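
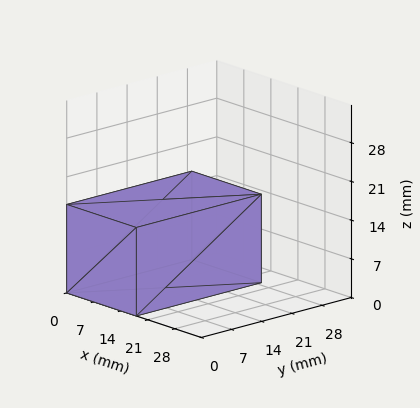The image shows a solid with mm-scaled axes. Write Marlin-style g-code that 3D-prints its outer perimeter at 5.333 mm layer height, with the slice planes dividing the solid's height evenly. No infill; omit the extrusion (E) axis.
Reading the render: the shape is a rectangular box, roughly 18 × 29 mm footprint and 16 mm tall (dimensions read to the nearest mm from the axis ticks). For the g-code, the solid's height is divided into equal slices at the stated Δz and each level perimeter traced with G1 moves after a G0 lift.

; perimeter-only toolpath
G21 ; units = mm
G90 ; absolute positioning
G28 ; home
; layer 1
G0 Z5.333
G0 X0.000 Y0.000
G1 X18.000 Y0.000
G1 X18.000 Y29.000
G1 X0.000 Y29.000
G1 X0.000 Y0.000
; layer 2
G0 Z10.667
G0 X0.000 Y0.000
G1 X18.000 Y0.000
G1 X18.000 Y29.000
G1 X0.000 Y29.000
G1 X0.000 Y0.000
; layer 3
G0 Z16.000
G0 X0.000 Y0.000
G1 X18.000 Y0.000
G1 X18.000 Y29.000
G1 X0.000 Y29.000
G1 X0.000 Y0.000
M2 ; end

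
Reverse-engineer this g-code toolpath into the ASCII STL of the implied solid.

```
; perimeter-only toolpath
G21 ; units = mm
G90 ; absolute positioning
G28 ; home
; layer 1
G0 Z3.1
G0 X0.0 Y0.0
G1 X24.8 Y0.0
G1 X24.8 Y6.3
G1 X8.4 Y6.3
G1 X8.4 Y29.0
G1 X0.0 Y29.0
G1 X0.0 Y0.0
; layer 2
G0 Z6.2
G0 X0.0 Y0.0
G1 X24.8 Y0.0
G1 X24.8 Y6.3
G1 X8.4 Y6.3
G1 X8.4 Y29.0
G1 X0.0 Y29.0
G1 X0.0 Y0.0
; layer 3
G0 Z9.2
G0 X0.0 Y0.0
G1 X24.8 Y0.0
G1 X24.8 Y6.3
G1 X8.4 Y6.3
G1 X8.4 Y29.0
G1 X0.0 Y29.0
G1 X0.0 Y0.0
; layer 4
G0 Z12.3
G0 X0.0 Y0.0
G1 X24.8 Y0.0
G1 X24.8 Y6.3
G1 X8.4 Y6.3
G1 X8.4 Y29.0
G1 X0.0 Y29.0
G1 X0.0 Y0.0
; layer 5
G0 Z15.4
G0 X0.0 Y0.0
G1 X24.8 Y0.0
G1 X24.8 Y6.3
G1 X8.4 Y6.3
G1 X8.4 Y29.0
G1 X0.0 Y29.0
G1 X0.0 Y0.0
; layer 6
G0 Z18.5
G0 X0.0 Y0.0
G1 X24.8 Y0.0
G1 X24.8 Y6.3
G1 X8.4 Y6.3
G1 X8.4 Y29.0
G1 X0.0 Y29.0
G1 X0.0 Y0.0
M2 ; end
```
solid part
  facet normal 0.0000 0.0000 -1.0000
    outer loop
      vertex 24.8 6.3 0.0
      vertex 24.8 0.0 0.0
      vertex 0.0 0.0 0.0
    endloop
  endfacet
  facet normal 0.0000 0.0000 -1.0000
    outer loop
      vertex 8.4 6.3 0.0
      vertex 24.8 6.3 0.0
      vertex 0.0 0.0 0.0
    endloop
  endfacet
  facet normal 0.0000 0.0000 -1.0000
    outer loop
      vertex 8.4 29.0 0.0
      vertex 8.4 6.3 0.0
      vertex 0.0 0.0 0.0
    endloop
  endfacet
  facet normal 0.0000 0.0000 -1.0000
    outer loop
      vertex 0.0 29.0 0.0
      vertex 8.4 29.0 0.0
      vertex 0.0 0.0 0.0
    endloop
  endfacet
  facet normal 0.0000 0.0000 1.0000
    outer loop
      vertex 0.0 0.0 18.5
      vertex 24.8 0.0 18.5
      vertex 24.8 6.3 18.5
    endloop
  endfacet
  facet normal 0.0000 0.0000 1.0000
    outer loop
      vertex 0.0 0.0 18.5
      vertex 24.8 6.3 18.5
      vertex 8.4 6.3 18.5
    endloop
  endfacet
  facet normal 0.0000 0.0000 1.0000
    outer loop
      vertex 0.0 0.0 18.5
      vertex 8.4 6.3 18.5
      vertex 8.4 29.0 18.5
    endloop
  endfacet
  facet normal 0.0000 0.0000 1.0000
    outer loop
      vertex 0.0 0.0 18.5
      vertex 8.4 29.0 18.5
      vertex 0.0 29.0 18.5
    endloop
  endfacet
  facet normal 0.0000 -1.0000 0.0000
    outer loop
      vertex 0.0 0.0 0.0
      vertex 24.8 0.0 0.0
      vertex 24.8 0.0 18.5
    endloop
  endfacet
  facet normal 0.0000 -1.0000 0.0000
    outer loop
      vertex 0.0 0.0 0.0
      vertex 24.8 0.0 18.5
      vertex 0.0 0.0 18.5
    endloop
  endfacet
  facet normal 1.0000 0.0000 0.0000
    outer loop
      vertex 24.8 0.0 0.0
      vertex 24.8 6.3 0.0
      vertex 24.8 6.3 18.5
    endloop
  endfacet
  facet normal 1.0000 0.0000 0.0000
    outer loop
      vertex 24.8 0.0 0.0
      vertex 24.8 6.3 18.5
      vertex 24.8 0.0 18.5
    endloop
  endfacet
  facet normal 0.0000 1.0000 0.0000
    outer loop
      vertex 24.8 6.3 0.0
      vertex 8.4 6.3 0.0
      vertex 8.4 6.3 18.5
    endloop
  endfacet
  facet normal 0.0000 1.0000 0.0000
    outer loop
      vertex 24.8 6.3 0.0
      vertex 8.4 6.3 18.5
      vertex 24.8 6.3 18.5
    endloop
  endfacet
  facet normal 1.0000 0.0000 0.0000
    outer loop
      vertex 8.4 6.3 0.0
      vertex 8.4 29.0 0.0
      vertex 8.4 29.0 18.5
    endloop
  endfacet
  facet normal 1.0000 0.0000 0.0000
    outer loop
      vertex 8.4 6.3 0.0
      vertex 8.4 29.0 18.5
      vertex 8.4 6.3 18.5
    endloop
  endfacet
  facet normal 0.0000 1.0000 0.0000
    outer loop
      vertex 8.4 29.0 0.0
      vertex 0.0 29.0 0.0
      vertex 0.0 29.0 18.5
    endloop
  endfacet
  facet normal 0.0000 1.0000 0.0000
    outer loop
      vertex 8.4 29.0 0.0
      vertex 0.0 29.0 18.5
      vertex 8.4 29.0 18.5
    endloop
  endfacet
  facet normal -1.0000 0.0000 0.0000
    outer loop
      vertex 0.0 29.0 0.0
      vertex 0.0 0.0 0.0
      vertex 0.0 0.0 18.5
    endloop
  endfacet
  facet normal -1.0000 0.0000 0.0000
    outer loop
      vertex 0.0 29.0 0.0
      vertex 0.0 0.0 18.5
      vertex 0.0 29.0 18.5
    endloop
  endfacet
endsolid part

The G0 Z moves step by Δz≈3.1 mm. Every layer's G1 loop is the same polygon, so the solid is a straight extrusion of it from z=0 to z≈18.5. Closing with flat bottom and top caps and triangulating gives 20 facets — an L-shaped prism: outer 24.8 × 29 mm, arm thicknesses ≈ 6.3 mm (horizontal) and 8.4 mm (vertical), extruded 18.5 mm in z.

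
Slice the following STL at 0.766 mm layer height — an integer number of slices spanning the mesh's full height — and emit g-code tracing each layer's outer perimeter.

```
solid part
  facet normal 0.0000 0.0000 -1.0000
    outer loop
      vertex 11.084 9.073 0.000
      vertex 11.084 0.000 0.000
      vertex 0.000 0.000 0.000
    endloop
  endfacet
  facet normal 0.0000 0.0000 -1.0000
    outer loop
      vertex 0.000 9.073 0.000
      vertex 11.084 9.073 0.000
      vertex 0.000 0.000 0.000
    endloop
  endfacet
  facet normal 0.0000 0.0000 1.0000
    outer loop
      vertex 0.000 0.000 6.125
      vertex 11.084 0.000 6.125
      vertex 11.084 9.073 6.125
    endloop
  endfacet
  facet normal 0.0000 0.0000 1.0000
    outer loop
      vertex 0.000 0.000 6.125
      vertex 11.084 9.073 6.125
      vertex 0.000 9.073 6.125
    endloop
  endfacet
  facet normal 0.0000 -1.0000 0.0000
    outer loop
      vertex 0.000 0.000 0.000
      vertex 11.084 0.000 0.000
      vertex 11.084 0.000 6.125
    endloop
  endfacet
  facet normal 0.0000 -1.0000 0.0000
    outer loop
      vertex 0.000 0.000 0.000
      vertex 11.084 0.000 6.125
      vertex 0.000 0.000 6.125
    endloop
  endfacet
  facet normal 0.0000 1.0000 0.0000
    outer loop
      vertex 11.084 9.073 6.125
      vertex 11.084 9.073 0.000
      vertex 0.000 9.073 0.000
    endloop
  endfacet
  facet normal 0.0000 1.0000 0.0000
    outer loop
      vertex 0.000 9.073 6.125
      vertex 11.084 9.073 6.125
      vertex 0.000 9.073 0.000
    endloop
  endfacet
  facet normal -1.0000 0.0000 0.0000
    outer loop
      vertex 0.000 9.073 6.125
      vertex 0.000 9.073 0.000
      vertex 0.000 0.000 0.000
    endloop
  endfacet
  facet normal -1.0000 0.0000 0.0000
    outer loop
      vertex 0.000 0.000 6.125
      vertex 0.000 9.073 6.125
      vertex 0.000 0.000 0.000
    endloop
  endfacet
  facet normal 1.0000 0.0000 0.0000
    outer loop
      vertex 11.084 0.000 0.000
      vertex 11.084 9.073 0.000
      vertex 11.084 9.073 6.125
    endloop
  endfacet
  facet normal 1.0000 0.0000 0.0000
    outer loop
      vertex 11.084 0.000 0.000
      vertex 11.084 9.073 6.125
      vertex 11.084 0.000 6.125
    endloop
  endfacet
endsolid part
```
; perimeter-only toolpath
G21 ; units = mm
G90 ; absolute positioning
G28 ; home
; layer 1
G0 Z0.766
G0 X0.000 Y0.000
G1 X11.084 Y0.000
G1 X11.084 Y9.073
G1 X0.000 Y9.073
G1 X0.000 Y0.000
; layer 2
G0 Z1.531
G0 X0.000 Y0.000
G1 X11.084 Y0.000
G1 X11.084 Y9.073
G1 X0.000 Y9.073
G1 X0.000 Y0.000
; layer 3
G0 Z2.297
G0 X0.000 Y0.000
G1 X11.084 Y0.000
G1 X11.084 Y9.073
G1 X0.000 Y9.073
G1 X0.000 Y0.000
; layer 4
G0 Z3.062
G0 X0.000 Y0.000
G1 X11.084 Y0.000
G1 X11.084 Y9.073
G1 X0.000 Y9.073
G1 X0.000 Y0.000
; layer 5
G0 Z3.828
G0 X0.000 Y0.000
G1 X11.084 Y0.000
G1 X11.084 Y9.073
G1 X0.000 Y9.073
G1 X0.000 Y0.000
; layer 6
G0 Z4.594
G0 X0.000 Y0.000
G1 X11.084 Y0.000
G1 X11.084 Y9.073
G1 X0.000 Y9.073
G1 X0.000 Y0.000
; layer 7
G0 Z5.359
G0 X0.000 Y0.000
G1 X11.084 Y0.000
G1 X11.084 Y9.073
G1 X0.000 Y9.073
G1 X0.000 Y0.000
; layer 8
G0 Z6.125
G0 X0.000 Y0.000
G1 X11.084 Y0.000
G1 X11.084 Y9.073
G1 X0.000 Y9.073
G1 X0.000 Y0.000
M2 ; end

The solid is a rectangular box, roughly 11.1 × 9.07 mm footprint and 6.12 mm tall. Slicing at Δz = 0.766 mm — 8 equal slices spanning the solid's height, so layer i sits at z = i·h/8 — gives 8 non-empty perimeters. Each is a 4-segment closed polygon; G0 lifts to the layer z and rapids to the start vertex, then G1 traces the edges.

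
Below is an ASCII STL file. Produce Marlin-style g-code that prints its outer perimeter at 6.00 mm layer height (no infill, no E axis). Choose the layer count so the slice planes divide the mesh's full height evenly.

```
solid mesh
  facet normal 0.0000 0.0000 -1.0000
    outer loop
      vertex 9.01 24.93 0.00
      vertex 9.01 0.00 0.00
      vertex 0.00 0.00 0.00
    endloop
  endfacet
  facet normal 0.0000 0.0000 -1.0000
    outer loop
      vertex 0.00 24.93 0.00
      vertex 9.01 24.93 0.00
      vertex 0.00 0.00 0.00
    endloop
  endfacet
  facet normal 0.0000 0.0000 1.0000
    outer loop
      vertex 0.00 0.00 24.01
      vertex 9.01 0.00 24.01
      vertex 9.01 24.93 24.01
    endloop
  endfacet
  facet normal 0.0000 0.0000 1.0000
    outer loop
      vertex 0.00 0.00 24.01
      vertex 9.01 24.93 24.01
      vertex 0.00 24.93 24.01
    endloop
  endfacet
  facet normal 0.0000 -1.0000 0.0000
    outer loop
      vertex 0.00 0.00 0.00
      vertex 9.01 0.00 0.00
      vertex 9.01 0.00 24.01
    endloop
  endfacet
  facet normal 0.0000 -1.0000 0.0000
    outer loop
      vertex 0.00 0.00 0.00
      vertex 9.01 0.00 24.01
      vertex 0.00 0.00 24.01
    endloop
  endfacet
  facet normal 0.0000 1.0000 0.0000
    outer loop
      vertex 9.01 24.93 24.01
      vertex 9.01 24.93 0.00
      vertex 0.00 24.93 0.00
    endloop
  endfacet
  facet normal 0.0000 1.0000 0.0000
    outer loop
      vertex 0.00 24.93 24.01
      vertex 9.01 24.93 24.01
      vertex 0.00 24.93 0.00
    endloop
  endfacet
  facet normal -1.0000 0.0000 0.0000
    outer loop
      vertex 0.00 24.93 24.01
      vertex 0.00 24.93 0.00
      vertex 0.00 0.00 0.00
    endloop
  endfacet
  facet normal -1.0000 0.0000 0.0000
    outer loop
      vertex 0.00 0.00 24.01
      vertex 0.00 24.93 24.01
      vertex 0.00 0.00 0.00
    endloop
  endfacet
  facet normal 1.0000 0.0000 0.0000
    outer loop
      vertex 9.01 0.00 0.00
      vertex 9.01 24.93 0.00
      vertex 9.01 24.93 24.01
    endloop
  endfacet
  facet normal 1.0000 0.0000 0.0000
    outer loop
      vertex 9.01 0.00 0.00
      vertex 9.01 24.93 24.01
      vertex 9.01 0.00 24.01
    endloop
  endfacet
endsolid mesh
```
; perimeter-only toolpath
G21 ; units = mm
G90 ; absolute positioning
G28 ; home
; layer 1
G0 Z6.00
G0 X0.00 Y0.00
G1 X9.01 Y0.00
G1 X9.01 Y24.93
G1 X0.00 Y24.93
G1 X0.00 Y0.00
; layer 2
G0 Z12.01
G0 X0.00 Y0.00
G1 X9.01 Y0.00
G1 X9.01 Y24.93
G1 X0.00 Y24.93
G1 X0.00 Y0.00
; layer 3
G0 Z18.01
G0 X0.00 Y0.00
G1 X9.01 Y0.00
G1 X9.01 Y24.93
G1 X0.00 Y24.93
G1 X0.00 Y0.00
; layer 4
G0 Z24.01
G0 X0.00 Y0.00
G1 X9.01 Y0.00
G1 X9.01 Y24.93
G1 X0.00 Y24.93
G1 X0.00 Y0.00
M2 ; end

The solid is a rectangular box, roughly 9.01 × 24.9 mm footprint and 24 mm tall. Slicing at Δz = 6.00 mm — 4 equal slices spanning the solid's height, so layer i sits at z = i·h/4 — gives 4 non-empty perimeters. Each is a 4-segment closed polygon; G0 lifts to the layer z and rapids to the start vertex, then G1 traces the edges.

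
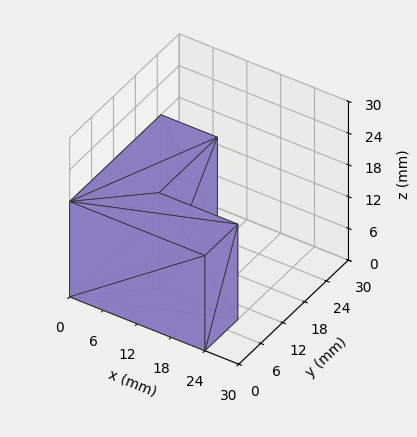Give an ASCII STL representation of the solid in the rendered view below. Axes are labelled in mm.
Reading the render: the shape is an L-shaped prism: outer 24 × 25 mm, arm thicknesses ≈ 9 mm (horizontal) and 10 mm (vertical), extruded 18 mm in z (dimensions read to the nearest mm from the axis ticks). For the STL, each face is triangulated and given an outward normal.

solid part
  facet normal 0.0000 0.0000 -1.0000
    outer loop
      vertex 24.0 9.0 0.0
      vertex 24.0 0.0 0.0
      vertex 0.0 0.0 0.0
    endloop
  endfacet
  facet normal 0.0000 0.0000 -1.0000
    outer loop
      vertex 10.0 9.0 0.0
      vertex 24.0 9.0 0.0
      vertex 0.0 0.0 0.0
    endloop
  endfacet
  facet normal 0.0000 0.0000 -1.0000
    outer loop
      vertex 10.0 25.0 0.0
      vertex 10.0 9.0 0.0
      vertex 0.0 0.0 0.0
    endloop
  endfacet
  facet normal 0.0000 0.0000 -1.0000
    outer loop
      vertex 0.0 25.0 0.0
      vertex 10.0 25.0 0.0
      vertex 0.0 0.0 0.0
    endloop
  endfacet
  facet normal 0.0000 0.0000 1.0000
    outer loop
      vertex 0.0 0.0 18.0
      vertex 24.0 0.0 18.0
      vertex 24.0 9.0 18.0
    endloop
  endfacet
  facet normal 0.0000 0.0000 1.0000
    outer loop
      vertex 0.0 0.0 18.0
      vertex 24.0 9.0 18.0
      vertex 10.0 9.0 18.0
    endloop
  endfacet
  facet normal 0.0000 0.0000 1.0000
    outer loop
      vertex 0.0 0.0 18.0
      vertex 10.0 9.0 18.0
      vertex 10.0 25.0 18.0
    endloop
  endfacet
  facet normal 0.0000 0.0000 1.0000
    outer loop
      vertex 0.0 0.0 18.0
      vertex 10.0 25.0 18.0
      vertex 0.0 25.0 18.0
    endloop
  endfacet
  facet normal 0.0000 -1.0000 0.0000
    outer loop
      vertex 0.0 0.0 0.0
      vertex 24.0 0.0 0.0
      vertex 24.0 0.0 18.0
    endloop
  endfacet
  facet normal 0.0000 -1.0000 0.0000
    outer loop
      vertex 0.0 0.0 0.0
      vertex 24.0 0.0 18.0
      vertex 0.0 0.0 18.0
    endloop
  endfacet
  facet normal 1.0000 0.0000 0.0000
    outer loop
      vertex 24.0 0.0 0.0
      vertex 24.0 9.0 0.0
      vertex 24.0 9.0 18.0
    endloop
  endfacet
  facet normal 1.0000 0.0000 0.0000
    outer loop
      vertex 24.0 0.0 0.0
      vertex 24.0 9.0 18.0
      vertex 24.0 0.0 18.0
    endloop
  endfacet
  facet normal 0.0000 1.0000 0.0000
    outer loop
      vertex 24.0 9.0 0.0
      vertex 10.0 9.0 0.0
      vertex 10.0 9.0 18.0
    endloop
  endfacet
  facet normal 0.0000 1.0000 0.0000
    outer loop
      vertex 24.0 9.0 0.0
      vertex 10.0 9.0 18.0
      vertex 24.0 9.0 18.0
    endloop
  endfacet
  facet normal 1.0000 0.0000 0.0000
    outer loop
      vertex 10.0 9.0 0.0
      vertex 10.0 25.0 0.0
      vertex 10.0 25.0 18.0
    endloop
  endfacet
  facet normal 1.0000 0.0000 0.0000
    outer loop
      vertex 10.0 9.0 0.0
      vertex 10.0 25.0 18.0
      vertex 10.0 9.0 18.0
    endloop
  endfacet
  facet normal 0.0000 1.0000 0.0000
    outer loop
      vertex 10.0 25.0 0.0
      vertex 0.0 25.0 0.0
      vertex 0.0 25.0 18.0
    endloop
  endfacet
  facet normal 0.0000 1.0000 0.0000
    outer loop
      vertex 10.0 25.0 0.0
      vertex 0.0 25.0 18.0
      vertex 10.0 25.0 18.0
    endloop
  endfacet
  facet normal -1.0000 0.0000 0.0000
    outer loop
      vertex 0.0 25.0 0.0
      vertex 0.0 0.0 0.0
      vertex 0.0 0.0 18.0
    endloop
  endfacet
  facet normal -1.0000 0.0000 0.0000
    outer loop
      vertex 0.0 25.0 0.0
      vertex 0.0 0.0 18.0
      vertex 0.0 25.0 18.0
    endloop
  endfacet
endsolid part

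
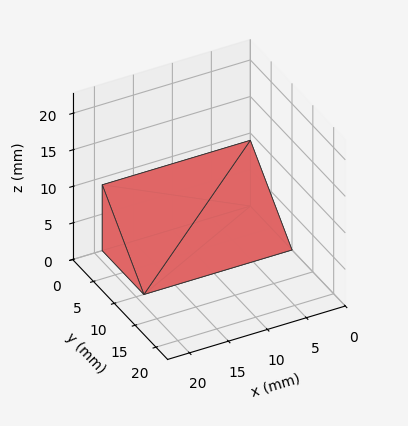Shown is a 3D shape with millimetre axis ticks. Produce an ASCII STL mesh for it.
Reading the render: the shape is a wedge (ramp): 19 × 10 mm base, rising to 9 mm along the y=0 edge and sloping linearly to z=0 at y=10 (dimensions read to the nearest mm from the axis ticks). For the STL, each face is triangulated and given an outward normal.

solid part
  facet normal 0.0000 0.0000 -1.0000
    outer loop
      vertex 19.0 10.0 0.0
      vertex 19.0 0.0 0.0
      vertex 0.0 0.0 0.0
    endloop
  endfacet
  facet normal 0.0000 0.0000 -1.0000
    outer loop
      vertex 0.0 10.0 0.0
      vertex 19.0 10.0 0.0
      vertex 0.0 0.0 0.0
    endloop
  endfacet
  facet normal 0.0000 -1.0000 0.0000
    outer loop
      vertex 0.0 0.0 0.0
      vertex 19.0 0.0 0.0
      vertex 19.0 0.0 9.0
    endloop
  endfacet
  facet normal 0.0000 -1.0000 0.0000
    outer loop
      vertex 0.0 0.0 0.0
      vertex 19.0 0.0 9.0
      vertex 0.0 0.0 9.0
    endloop
  endfacet
  facet normal 0.0000 0.6690 0.7433
    outer loop
      vertex 0.0 0.0 9.0
      vertex 19.0 0.0 9.0
      vertex 19.0 10.0 0.0
    endloop
  endfacet
  facet normal 0.0000 0.6690 0.7433
    outer loop
      vertex 0.0 0.0 9.0
      vertex 19.0 10.0 0.0
      vertex 0.0 10.0 0.0
    endloop
  endfacet
  facet normal -1.0000 0.0000 0.0000
    outer loop
      vertex 0.0 0.0 9.0
      vertex 0.0 10.0 0.0
      vertex 0.0 0.0 0.0
    endloop
  endfacet
  facet normal 1.0000 0.0000 0.0000
    outer loop
      vertex 19.0 0.0 0.0
      vertex 19.0 10.0 0.0
      vertex 19.0 0.0 9.0
    endloop
  endfacet
endsolid part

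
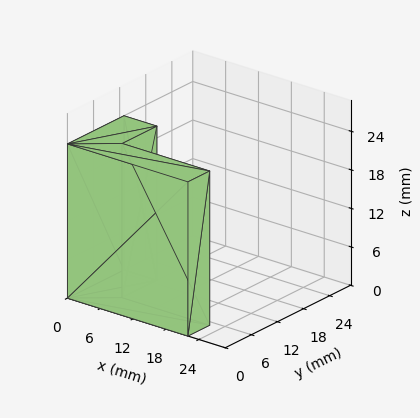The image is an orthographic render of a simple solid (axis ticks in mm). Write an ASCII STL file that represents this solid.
Reading the render: the shape is an L-shaped prism: outer 22 × 13 mm, arm thicknesses ≈ 5 mm (horizontal) and 6 mm (vertical), extruded 24 mm in z (dimensions read to the nearest mm from the axis ticks). For the STL, each face is triangulated and given an outward normal.

solid part
  facet normal 0.0000 0.0000 -1.0000
    outer loop
      vertex 22.00 5.00 0.00
      vertex 22.00 0.00 0.00
      vertex 0.00 0.00 0.00
    endloop
  endfacet
  facet normal 0.0000 0.0000 -1.0000
    outer loop
      vertex 6.00 5.00 0.00
      vertex 22.00 5.00 0.00
      vertex 0.00 0.00 0.00
    endloop
  endfacet
  facet normal 0.0000 0.0000 -1.0000
    outer loop
      vertex 6.00 13.00 0.00
      vertex 6.00 5.00 0.00
      vertex 0.00 0.00 0.00
    endloop
  endfacet
  facet normal 0.0000 0.0000 -1.0000
    outer loop
      vertex 0.00 13.00 0.00
      vertex 6.00 13.00 0.00
      vertex 0.00 0.00 0.00
    endloop
  endfacet
  facet normal 0.0000 0.0000 1.0000
    outer loop
      vertex 0.00 0.00 24.00
      vertex 22.00 0.00 24.00
      vertex 22.00 5.00 24.00
    endloop
  endfacet
  facet normal 0.0000 0.0000 1.0000
    outer loop
      vertex 0.00 0.00 24.00
      vertex 22.00 5.00 24.00
      vertex 6.00 5.00 24.00
    endloop
  endfacet
  facet normal 0.0000 0.0000 1.0000
    outer loop
      vertex 0.00 0.00 24.00
      vertex 6.00 5.00 24.00
      vertex 6.00 13.00 24.00
    endloop
  endfacet
  facet normal 0.0000 0.0000 1.0000
    outer loop
      vertex 0.00 0.00 24.00
      vertex 6.00 13.00 24.00
      vertex 0.00 13.00 24.00
    endloop
  endfacet
  facet normal 0.0000 -1.0000 0.0000
    outer loop
      vertex 0.00 0.00 0.00
      vertex 22.00 0.00 0.00
      vertex 22.00 0.00 24.00
    endloop
  endfacet
  facet normal 0.0000 -1.0000 0.0000
    outer loop
      vertex 0.00 0.00 0.00
      vertex 22.00 0.00 24.00
      vertex 0.00 0.00 24.00
    endloop
  endfacet
  facet normal 1.0000 0.0000 0.0000
    outer loop
      vertex 22.00 0.00 0.00
      vertex 22.00 5.00 0.00
      vertex 22.00 5.00 24.00
    endloop
  endfacet
  facet normal 1.0000 0.0000 0.0000
    outer loop
      vertex 22.00 0.00 0.00
      vertex 22.00 5.00 24.00
      vertex 22.00 0.00 24.00
    endloop
  endfacet
  facet normal 0.0000 1.0000 0.0000
    outer loop
      vertex 22.00 5.00 0.00
      vertex 6.00 5.00 0.00
      vertex 6.00 5.00 24.00
    endloop
  endfacet
  facet normal 0.0000 1.0000 0.0000
    outer loop
      vertex 22.00 5.00 0.00
      vertex 6.00 5.00 24.00
      vertex 22.00 5.00 24.00
    endloop
  endfacet
  facet normal 1.0000 0.0000 0.0000
    outer loop
      vertex 6.00 5.00 0.00
      vertex 6.00 13.00 0.00
      vertex 6.00 13.00 24.00
    endloop
  endfacet
  facet normal 1.0000 0.0000 0.0000
    outer loop
      vertex 6.00 5.00 0.00
      vertex 6.00 13.00 24.00
      vertex 6.00 5.00 24.00
    endloop
  endfacet
  facet normal 0.0000 1.0000 0.0000
    outer loop
      vertex 6.00 13.00 0.00
      vertex 0.00 13.00 0.00
      vertex 0.00 13.00 24.00
    endloop
  endfacet
  facet normal 0.0000 1.0000 0.0000
    outer loop
      vertex 6.00 13.00 0.00
      vertex 0.00 13.00 24.00
      vertex 6.00 13.00 24.00
    endloop
  endfacet
  facet normal -1.0000 0.0000 0.0000
    outer loop
      vertex 0.00 13.00 0.00
      vertex 0.00 0.00 0.00
      vertex 0.00 0.00 24.00
    endloop
  endfacet
  facet normal -1.0000 0.0000 0.0000
    outer loop
      vertex 0.00 13.00 0.00
      vertex 0.00 0.00 24.00
      vertex 0.00 13.00 24.00
    endloop
  endfacet
endsolid part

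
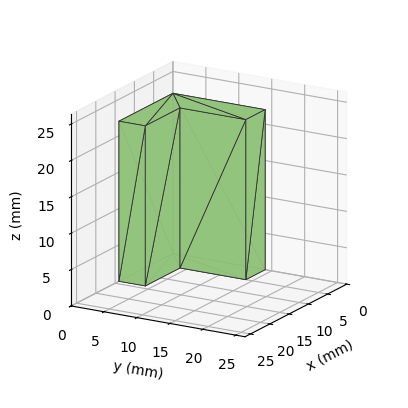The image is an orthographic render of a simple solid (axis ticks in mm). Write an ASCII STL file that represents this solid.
Reading the render: the shape is an L-shaped prism: outer 14 × 14 mm, arm thicknesses ≈ 4 mm (horizontal) and 5 mm (vertical), extruded 22 mm in z (dimensions read to the nearest mm from the axis ticks). For the STL, each face is triangulated and given an outward normal.

solid part
  facet normal 0.0000 0.0000 -1.0000
    outer loop
      vertex 14.00 4.00 0.00
      vertex 14.00 0.00 0.00
      vertex 0.00 0.00 0.00
    endloop
  endfacet
  facet normal 0.0000 0.0000 -1.0000
    outer loop
      vertex 5.00 4.00 0.00
      vertex 14.00 4.00 0.00
      vertex 0.00 0.00 0.00
    endloop
  endfacet
  facet normal 0.0000 0.0000 -1.0000
    outer loop
      vertex 5.00 14.00 0.00
      vertex 5.00 4.00 0.00
      vertex 0.00 0.00 0.00
    endloop
  endfacet
  facet normal 0.0000 0.0000 -1.0000
    outer loop
      vertex 0.00 14.00 0.00
      vertex 5.00 14.00 0.00
      vertex 0.00 0.00 0.00
    endloop
  endfacet
  facet normal 0.0000 0.0000 1.0000
    outer loop
      vertex 0.00 0.00 22.00
      vertex 14.00 0.00 22.00
      vertex 14.00 4.00 22.00
    endloop
  endfacet
  facet normal 0.0000 0.0000 1.0000
    outer loop
      vertex 0.00 0.00 22.00
      vertex 14.00 4.00 22.00
      vertex 5.00 4.00 22.00
    endloop
  endfacet
  facet normal 0.0000 0.0000 1.0000
    outer loop
      vertex 0.00 0.00 22.00
      vertex 5.00 4.00 22.00
      vertex 5.00 14.00 22.00
    endloop
  endfacet
  facet normal 0.0000 0.0000 1.0000
    outer loop
      vertex 0.00 0.00 22.00
      vertex 5.00 14.00 22.00
      vertex 0.00 14.00 22.00
    endloop
  endfacet
  facet normal 0.0000 -1.0000 0.0000
    outer loop
      vertex 0.00 0.00 0.00
      vertex 14.00 0.00 0.00
      vertex 14.00 0.00 22.00
    endloop
  endfacet
  facet normal 0.0000 -1.0000 0.0000
    outer loop
      vertex 0.00 0.00 0.00
      vertex 14.00 0.00 22.00
      vertex 0.00 0.00 22.00
    endloop
  endfacet
  facet normal 1.0000 0.0000 0.0000
    outer loop
      vertex 14.00 0.00 0.00
      vertex 14.00 4.00 0.00
      vertex 14.00 4.00 22.00
    endloop
  endfacet
  facet normal 1.0000 0.0000 0.0000
    outer loop
      vertex 14.00 0.00 0.00
      vertex 14.00 4.00 22.00
      vertex 14.00 0.00 22.00
    endloop
  endfacet
  facet normal 0.0000 1.0000 0.0000
    outer loop
      vertex 14.00 4.00 0.00
      vertex 5.00 4.00 0.00
      vertex 5.00 4.00 22.00
    endloop
  endfacet
  facet normal 0.0000 1.0000 0.0000
    outer loop
      vertex 14.00 4.00 0.00
      vertex 5.00 4.00 22.00
      vertex 14.00 4.00 22.00
    endloop
  endfacet
  facet normal 1.0000 0.0000 0.0000
    outer loop
      vertex 5.00 4.00 0.00
      vertex 5.00 14.00 0.00
      vertex 5.00 14.00 22.00
    endloop
  endfacet
  facet normal 1.0000 0.0000 0.0000
    outer loop
      vertex 5.00 4.00 0.00
      vertex 5.00 14.00 22.00
      vertex 5.00 4.00 22.00
    endloop
  endfacet
  facet normal 0.0000 1.0000 0.0000
    outer loop
      vertex 5.00 14.00 0.00
      vertex 0.00 14.00 0.00
      vertex 0.00 14.00 22.00
    endloop
  endfacet
  facet normal 0.0000 1.0000 0.0000
    outer loop
      vertex 5.00 14.00 0.00
      vertex 0.00 14.00 22.00
      vertex 5.00 14.00 22.00
    endloop
  endfacet
  facet normal -1.0000 0.0000 0.0000
    outer loop
      vertex 0.00 14.00 0.00
      vertex 0.00 0.00 0.00
      vertex 0.00 0.00 22.00
    endloop
  endfacet
  facet normal -1.0000 0.0000 0.0000
    outer loop
      vertex 0.00 14.00 0.00
      vertex 0.00 0.00 22.00
      vertex 0.00 14.00 22.00
    endloop
  endfacet
endsolid part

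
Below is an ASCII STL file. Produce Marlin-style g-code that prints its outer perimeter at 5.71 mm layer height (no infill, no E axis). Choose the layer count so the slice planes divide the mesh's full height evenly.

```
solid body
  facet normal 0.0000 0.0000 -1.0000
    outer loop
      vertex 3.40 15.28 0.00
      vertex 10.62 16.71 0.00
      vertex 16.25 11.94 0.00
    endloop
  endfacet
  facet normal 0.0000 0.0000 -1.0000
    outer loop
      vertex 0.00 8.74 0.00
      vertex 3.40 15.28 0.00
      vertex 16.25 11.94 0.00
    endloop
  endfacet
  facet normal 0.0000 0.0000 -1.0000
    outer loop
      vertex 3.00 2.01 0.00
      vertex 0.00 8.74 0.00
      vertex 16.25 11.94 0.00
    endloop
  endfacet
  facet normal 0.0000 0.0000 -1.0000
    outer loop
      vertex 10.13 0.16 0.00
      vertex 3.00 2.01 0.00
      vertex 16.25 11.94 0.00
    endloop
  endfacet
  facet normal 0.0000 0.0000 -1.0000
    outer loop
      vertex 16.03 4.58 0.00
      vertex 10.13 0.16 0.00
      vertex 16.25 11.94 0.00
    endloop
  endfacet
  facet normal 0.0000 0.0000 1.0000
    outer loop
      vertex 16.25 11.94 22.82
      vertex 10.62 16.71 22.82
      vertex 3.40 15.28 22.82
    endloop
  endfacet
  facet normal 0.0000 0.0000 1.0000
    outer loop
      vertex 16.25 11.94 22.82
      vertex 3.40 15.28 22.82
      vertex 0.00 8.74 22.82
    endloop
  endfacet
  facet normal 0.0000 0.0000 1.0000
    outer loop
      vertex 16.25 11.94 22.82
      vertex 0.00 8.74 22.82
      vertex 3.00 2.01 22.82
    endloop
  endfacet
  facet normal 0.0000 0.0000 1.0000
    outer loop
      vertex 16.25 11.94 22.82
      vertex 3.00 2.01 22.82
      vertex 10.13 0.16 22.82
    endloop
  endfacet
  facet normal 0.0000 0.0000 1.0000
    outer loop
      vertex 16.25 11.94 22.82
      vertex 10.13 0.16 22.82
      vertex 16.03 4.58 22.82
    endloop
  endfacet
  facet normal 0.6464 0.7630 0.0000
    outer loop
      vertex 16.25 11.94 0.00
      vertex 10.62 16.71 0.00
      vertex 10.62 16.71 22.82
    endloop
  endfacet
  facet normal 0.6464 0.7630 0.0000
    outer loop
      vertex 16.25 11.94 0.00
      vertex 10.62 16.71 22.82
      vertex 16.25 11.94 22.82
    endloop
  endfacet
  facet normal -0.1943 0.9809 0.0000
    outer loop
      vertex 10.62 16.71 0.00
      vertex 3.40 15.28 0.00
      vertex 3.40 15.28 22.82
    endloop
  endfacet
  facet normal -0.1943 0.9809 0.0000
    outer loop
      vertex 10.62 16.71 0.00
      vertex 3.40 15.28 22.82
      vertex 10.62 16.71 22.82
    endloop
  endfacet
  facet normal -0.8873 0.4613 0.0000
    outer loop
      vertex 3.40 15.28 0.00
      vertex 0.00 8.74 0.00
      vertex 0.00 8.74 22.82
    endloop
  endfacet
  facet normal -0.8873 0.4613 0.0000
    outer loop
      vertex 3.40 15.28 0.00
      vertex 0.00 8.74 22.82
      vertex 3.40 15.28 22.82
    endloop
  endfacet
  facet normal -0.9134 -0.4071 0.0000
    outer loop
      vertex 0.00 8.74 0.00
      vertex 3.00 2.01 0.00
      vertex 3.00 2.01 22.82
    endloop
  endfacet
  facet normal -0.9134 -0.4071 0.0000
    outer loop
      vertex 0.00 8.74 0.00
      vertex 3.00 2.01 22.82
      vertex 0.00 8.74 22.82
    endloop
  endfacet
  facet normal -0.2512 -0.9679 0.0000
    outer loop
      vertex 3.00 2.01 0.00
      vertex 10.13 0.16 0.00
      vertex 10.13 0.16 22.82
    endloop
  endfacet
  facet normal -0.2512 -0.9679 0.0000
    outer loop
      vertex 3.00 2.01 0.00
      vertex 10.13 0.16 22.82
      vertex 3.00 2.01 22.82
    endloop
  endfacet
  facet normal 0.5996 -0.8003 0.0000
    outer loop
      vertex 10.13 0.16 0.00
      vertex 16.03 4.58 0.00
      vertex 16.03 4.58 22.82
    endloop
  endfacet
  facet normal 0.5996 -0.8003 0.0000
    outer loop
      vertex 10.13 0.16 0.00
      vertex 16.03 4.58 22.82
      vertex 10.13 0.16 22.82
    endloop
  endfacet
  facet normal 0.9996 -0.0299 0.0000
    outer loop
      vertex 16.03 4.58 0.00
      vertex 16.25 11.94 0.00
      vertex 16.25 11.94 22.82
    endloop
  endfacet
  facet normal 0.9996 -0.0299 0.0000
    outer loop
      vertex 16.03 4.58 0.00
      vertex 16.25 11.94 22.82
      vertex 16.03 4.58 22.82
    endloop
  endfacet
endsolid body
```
; perimeter-only toolpath
G21 ; units = mm
G90 ; absolute positioning
G28 ; home
; layer 1
G0 Z5.71
G0 X16.25 Y11.94
G1 X10.62 Y16.71
G1 X3.40 Y15.28
G1 X0.00 Y8.74
G1 X3.00 Y2.01
G1 X10.13 Y0.16
G1 X16.03 Y4.58
G1 X16.25 Y11.94
; layer 2
G0 Z11.41
G0 X16.25 Y11.94
G1 X10.62 Y16.71
G1 X3.40 Y15.28
G1 X0.00 Y8.74
G1 X3.00 Y2.01
G1 X10.13 Y0.16
G1 X16.03 Y4.58
G1 X16.25 Y11.94
; layer 3
G0 Z17.12
G0 X16.25 Y11.94
G1 X10.62 Y16.71
G1 X3.40 Y15.28
G1 X0.00 Y8.74
G1 X3.00 Y2.01
G1 X10.13 Y0.16
G1 X16.03 Y4.58
G1 X16.25 Y11.94
; layer 4
G0 Z22.82
G0 X16.25 Y11.94
G1 X10.62 Y16.71
G1 X3.40 Y15.28
G1 X0.00 Y8.74
G1 X3.00 Y2.01
G1 X10.13 Y0.16
G1 X16.03 Y4.58
G1 X16.25 Y11.94
M2 ; end

The solid is a regular 7-sided prism (a cylinder approximated with 7 flat sides), circumscribed radius ≈ 8.49 mm, height ≈ 22.8 mm. Slicing at Δz = 5.71 mm — 4 equal slices spanning the solid's height, so layer i sits at z = i·h/4 — gives 4 non-empty perimeters. Each is a 7-segment closed polygon; G0 lifts to the layer z and rapids to the start vertex, then G1 traces the edges.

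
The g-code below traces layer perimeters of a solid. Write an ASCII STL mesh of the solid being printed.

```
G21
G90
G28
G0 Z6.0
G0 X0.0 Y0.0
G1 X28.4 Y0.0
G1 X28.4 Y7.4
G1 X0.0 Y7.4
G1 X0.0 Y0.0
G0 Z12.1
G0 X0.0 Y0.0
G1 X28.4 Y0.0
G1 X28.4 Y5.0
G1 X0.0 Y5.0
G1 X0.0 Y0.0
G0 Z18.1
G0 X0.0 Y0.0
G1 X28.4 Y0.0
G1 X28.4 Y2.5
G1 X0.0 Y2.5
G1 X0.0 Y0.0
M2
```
solid part
  facet normal 0.0000 0.0000 -1.0000
    outer loop
      vertex 28.4 9.9 0.0
      vertex 28.4 0.0 0.0
      vertex 0.0 0.0 0.0
    endloop
  endfacet
  facet normal 0.0000 0.0000 -1.0000
    outer loop
      vertex 0.0 9.9 0.0
      vertex 28.4 9.9 0.0
      vertex 0.0 0.0 0.0
    endloop
  endfacet
  facet normal 0.0000 -1.0000 0.0000
    outer loop
      vertex 0.0 0.0 0.0
      vertex 28.4 0.0 0.0
      vertex 28.4 0.0 24.2
    endloop
  endfacet
  facet normal 0.0000 -1.0000 0.0000
    outer loop
      vertex 0.0 0.0 0.0
      vertex 28.4 0.0 24.2
      vertex 0.0 0.0 24.2
    endloop
  endfacet
  facet normal 0.0000 0.9255 0.3786
    outer loop
      vertex 0.0 0.0 24.2
      vertex 28.4 0.0 24.2
      vertex 28.4 9.9 0.0
    endloop
  endfacet
  facet normal 0.0000 0.9255 0.3786
    outer loop
      vertex 0.0 0.0 24.2
      vertex 28.4 9.9 0.0
      vertex 0.0 9.9 0.0
    endloop
  endfacet
  facet normal -1.0000 0.0000 0.0000
    outer loop
      vertex 0.0 0.0 24.2
      vertex 0.0 9.9 0.0
      vertex 0.0 0.0 0.0
    endloop
  endfacet
  facet normal 1.0000 0.0000 0.0000
    outer loop
      vertex 28.4 0.0 0.0
      vertex 28.4 9.9 0.0
      vertex 28.4 0.0 24.2
    endloop
  endfacet
endsolid part

The G0 Z moves step by Δz≈6.0 mm. The G1 loops shrink linearly with z, so the solid tapers from its base footprint up to z≈24.2. Closing with a flat bottom cap and the tapered top and triangulating gives 8 facets — a wedge (ramp): 28.4 × 9.9 mm base, rising to 24.2 mm along the y=0 edge and sloping linearly to z=0 at y=9.9.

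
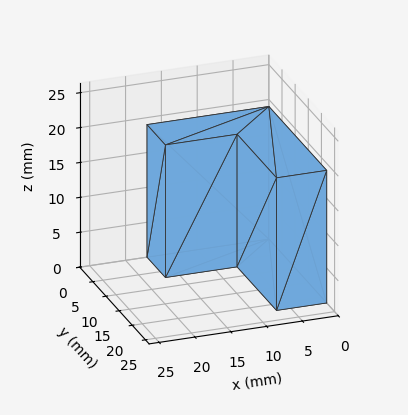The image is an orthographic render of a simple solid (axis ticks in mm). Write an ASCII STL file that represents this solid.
Reading the render: the shape is an L-shaped prism: outer 17 × 22 mm, arm thicknesses ≈ 7 mm (horizontal) and 7 mm (vertical), extruded 19 mm in z (dimensions read to the nearest mm from the axis ticks). For the STL, each face is triangulated and given an outward normal.

solid part
  facet normal 0.0000 0.0000 -1.0000
    outer loop
      vertex 17.0 7.0 0.0
      vertex 17.0 0.0 0.0
      vertex 0.0 0.0 0.0
    endloop
  endfacet
  facet normal 0.0000 0.0000 -1.0000
    outer loop
      vertex 7.0 7.0 0.0
      vertex 17.0 7.0 0.0
      vertex 0.0 0.0 0.0
    endloop
  endfacet
  facet normal 0.0000 0.0000 -1.0000
    outer loop
      vertex 7.0 22.0 0.0
      vertex 7.0 7.0 0.0
      vertex 0.0 0.0 0.0
    endloop
  endfacet
  facet normal 0.0000 0.0000 -1.0000
    outer loop
      vertex 0.0 22.0 0.0
      vertex 7.0 22.0 0.0
      vertex 0.0 0.0 0.0
    endloop
  endfacet
  facet normal 0.0000 0.0000 1.0000
    outer loop
      vertex 0.0 0.0 19.0
      vertex 17.0 0.0 19.0
      vertex 17.0 7.0 19.0
    endloop
  endfacet
  facet normal 0.0000 0.0000 1.0000
    outer loop
      vertex 0.0 0.0 19.0
      vertex 17.0 7.0 19.0
      vertex 7.0 7.0 19.0
    endloop
  endfacet
  facet normal 0.0000 0.0000 1.0000
    outer loop
      vertex 0.0 0.0 19.0
      vertex 7.0 7.0 19.0
      vertex 7.0 22.0 19.0
    endloop
  endfacet
  facet normal 0.0000 0.0000 1.0000
    outer loop
      vertex 0.0 0.0 19.0
      vertex 7.0 22.0 19.0
      vertex 0.0 22.0 19.0
    endloop
  endfacet
  facet normal 0.0000 -1.0000 0.0000
    outer loop
      vertex 0.0 0.0 0.0
      vertex 17.0 0.0 0.0
      vertex 17.0 0.0 19.0
    endloop
  endfacet
  facet normal 0.0000 -1.0000 0.0000
    outer loop
      vertex 0.0 0.0 0.0
      vertex 17.0 0.0 19.0
      vertex 0.0 0.0 19.0
    endloop
  endfacet
  facet normal 1.0000 0.0000 0.0000
    outer loop
      vertex 17.0 0.0 0.0
      vertex 17.0 7.0 0.0
      vertex 17.0 7.0 19.0
    endloop
  endfacet
  facet normal 1.0000 0.0000 0.0000
    outer loop
      vertex 17.0 0.0 0.0
      vertex 17.0 7.0 19.0
      vertex 17.0 0.0 19.0
    endloop
  endfacet
  facet normal 0.0000 1.0000 0.0000
    outer loop
      vertex 17.0 7.0 0.0
      vertex 7.0 7.0 0.0
      vertex 7.0 7.0 19.0
    endloop
  endfacet
  facet normal 0.0000 1.0000 0.0000
    outer loop
      vertex 17.0 7.0 0.0
      vertex 7.0 7.0 19.0
      vertex 17.0 7.0 19.0
    endloop
  endfacet
  facet normal 1.0000 0.0000 0.0000
    outer loop
      vertex 7.0 7.0 0.0
      vertex 7.0 22.0 0.0
      vertex 7.0 22.0 19.0
    endloop
  endfacet
  facet normal 1.0000 0.0000 0.0000
    outer loop
      vertex 7.0 7.0 0.0
      vertex 7.0 22.0 19.0
      vertex 7.0 7.0 19.0
    endloop
  endfacet
  facet normal 0.0000 1.0000 0.0000
    outer loop
      vertex 7.0 22.0 0.0
      vertex 0.0 22.0 0.0
      vertex 0.0 22.0 19.0
    endloop
  endfacet
  facet normal 0.0000 1.0000 0.0000
    outer loop
      vertex 7.0 22.0 0.0
      vertex 0.0 22.0 19.0
      vertex 7.0 22.0 19.0
    endloop
  endfacet
  facet normal -1.0000 0.0000 0.0000
    outer loop
      vertex 0.0 22.0 0.0
      vertex 0.0 0.0 0.0
      vertex 0.0 0.0 19.0
    endloop
  endfacet
  facet normal -1.0000 0.0000 0.0000
    outer loop
      vertex 0.0 22.0 0.0
      vertex 0.0 0.0 19.0
      vertex 0.0 22.0 19.0
    endloop
  endfacet
endsolid part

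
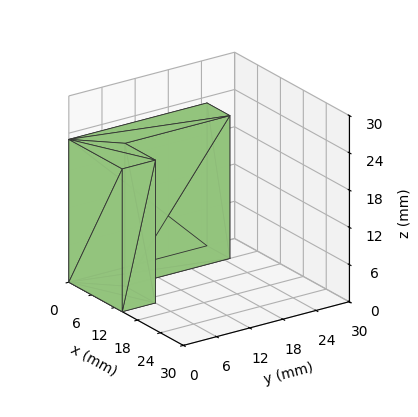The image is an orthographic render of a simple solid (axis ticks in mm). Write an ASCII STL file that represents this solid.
Reading the render: the shape is an L-shaped prism: outer 14 × 25 mm, arm thicknesses ≈ 6 mm (horizontal) and 6 mm (vertical), extruded 23 mm in z (dimensions read to the nearest mm from the axis ticks). For the STL, each face is triangulated and given an outward normal.

solid part
  facet normal 0.0000 0.0000 -1.0000
    outer loop
      vertex 14.000 6.000 0.000
      vertex 14.000 0.000 0.000
      vertex 0.000 0.000 0.000
    endloop
  endfacet
  facet normal 0.0000 0.0000 -1.0000
    outer loop
      vertex 6.000 6.000 0.000
      vertex 14.000 6.000 0.000
      vertex 0.000 0.000 0.000
    endloop
  endfacet
  facet normal 0.0000 0.0000 -1.0000
    outer loop
      vertex 6.000 25.000 0.000
      vertex 6.000 6.000 0.000
      vertex 0.000 0.000 0.000
    endloop
  endfacet
  facet normal 0.0000 0.0000 -1.0000
    outer loop
      vertex 0.000 25.000 0.000
      vertex 6.000 25.000 0.000
      vertex 0.000 0.000 0.000
    endloop
  endfacet
  facet normal 0.0000 0.0000 1.0000
    outer loop
      vertex 0.000 0.000 23.000
      vertex 14.000 0.000 23.000
      vertex 14.000 6.000 23.000
    endloop
  endfacet
  facet normal 0.0000 0.0000 1.0000
    outer loop
      vertex 0.000 0.000 23.000
      vertex 14.000 6.000 23.000
      vertex 6.000 6.000 23.000
    endloop
  endfacet
  facet normal 0.0000 0.0000 1.0000
    outer loop
      vertex 0.000 0.000 23.000
      vertex 6.000 6.000 23.000
      vertex 6.000 25.000 23.000
    endloop
  endfacet
  facet normal 0.0000 0.0000 1.0000
    outer loop
      vertex 0.000 0.000 23.000
      vertex 6.000 25.000 23.000
      vertex 0.000 25.000 23.000
    endloop
  endfacet
  facet normal 0.0000 -1.0000 0.0000
    outer loop
      vertex 0.000 0.000 0.000
      vertex 14.000 0.000 0.000
      vertex 14.000 0.000 23.000
    endloop
  endfacet
  facet normal 0.0000 -1.0000 0.0000
    outer loop
      vertex 0.000 0.000 0.000
      vertex 14.000 0.000 23.000
      vertex 0.000 0.000 23.000
    endloop
  endfacet
  facet normal 1.0000 0.0000 0.0000
    outer loop
      vertex 14.000 0.000 0.000
      vertex 14.000 6.000 0.000
      vertex 14.000 6.000 23.000
    endloop
  endfacet
  facet normal 1.0000 0.0000 0.0000
    outer loop
      vertex 14.000 0.000 0.000
      vertex 14.000 6.000 23.000
      vertex 14.000 0.000 23.000
    endloop
  endfacet
  facet normal 0.0000 1.0000 0.0000
    outer loop
      vertex 14.000 6.000 0.000
      vertex 6.000 6.000 0.000
      vertex 6.000 6.000 23.000
    endloop
  endfacet
  facet normal 0.0000 1.0000 0.0000
    outer loop
      vertex 14.000 6.000 0.000
      vertex 6.000 6.000 23.000
      vertex 14.000 6.000 23.000
    endloop
  endfacet
  facet normal 1.0000 0.0000 0.0000
    outer loop
      vertex 6.000 6.000 0.000
      vertex 6.000 25.000 0.000
      vertex 6.000 25.000 23.000
    endloop
  endfacet
  facet normal 1.0000 0.0000 0.0000
    outer loop
      vertex 6.000 6.000 0.000
      vertex 6.000 25.000 23.000
      vertex 6.000 6.000 23.000
    endloop
  endfacet
  facet normal 0.0000 1.0000 0.0000
    outer loop
      vertex 6.000 25.000 0.000
      vertex 0.000 25.000 0.000
      vertex 0.000 25.000 23.000
    endloop
  endfacet
  facet normal 0.0000 1.0000 0.0000
    outer loop
      vertex 6.000 25.000 0.000
      vertex 0.000 25.000 23.000
      vertex 6.000 25.000 23.000
    endloop
  endfacet
  facet normal -1.0000 0.0000 0.0000
    outer loop
      vertex 0.000 25.000 0.000
      vertex 0.000 0.000 0.000
      vertex 0.000 0.000 23.000
    endloop
  endfacet
  facet normal -1.0000 0.0000 0.0000
    outer loop
      vertex 0.000 25.000 0.000
      vertex 0.000 0.000 23.000
      vertex 0.000 25.000 23.000
    endloop
  endfacet
endsolid part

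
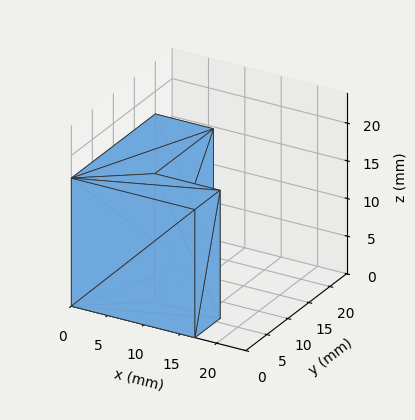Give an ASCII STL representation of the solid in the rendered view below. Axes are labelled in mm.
Reading the render: the shape is an L-shaped prism: outer 17 × 20 mm, arm thicknesses ≈ 6 mm (horizontal) and 8 mm (vertical), extruded 17 mm in z (dimensions read to the nearest mm from the axis ticks). For the STL, each face is triangulated and given an outward normal.

solid part
  facet normal 0.0000 0.0000 -1.0000
    outer loop
      vertex 17.0 6.0 0.0
      vertex 17.0 0.0 0.0
      vertex 0.0 0.0 0.0
    endloop
  endfacet
  facet normal 0.0000 0.0000 -1.0000
    outer loop
      vertex 8.0 6.0 0.0
      vertex 17.0 6.0 0.0
      vertex 0.0 0.0 0.0
    endloop
  endfacet
  facet normal 0.0000 0.0000 -1.0000
    outer loop
      vertex 8.0 20.0 0.0
      vertex 8.0 6.0 0.0
      vertex 0.0 0.0 0.0
    endloop
  endfacet
  facet normal 0.0000 0.0000 -1.0000
    outer loop
      vertex 0.0 20.0 0.0
      vertex 8.0 20.0 0.0
      vertex 0.0 0.0 0.0
    endloop
  endfacet
  facet normal 0.0000 0.0000 1.0000
    outer loop
      vertex 0.0 0.0 17.0
      vertex 17.0 0.0 17.0
      vertex 17.0 6.0 17.0
    endloop
  endfacet
  facet normal 0.0000 0.0000 1.0000
    outer loop
      vertex 0.0 0.0 17.0
      vertex 17.0 6.0 17.0
      vertex 8.0 6.0 17.0
    endloop
  endfacet
  facet normal 0.0000 0.0000 1.0000
    outer loop
      vertex 0.0 0.0 17.0
      vertex 8.0 6.0 17.0
      vertex 8.0 20.0 17.0
    endloop
  endfacet
  facet normal 0.0000 0.0000 1.0000
    outer loop
      vertex 0.0 0.0 17.0
      vertex 8.0 20.0 17.0
      vertex 0.0 20.0 17.0
    endloop
  endfacet
  facet normal 0.0000 -1.0000 0.0000
    outer loop
      vertex 0.0 0.0 0.0
      vertex 17.0 0.0 0.0
      vertex 17.0 0.0 17.0
    endloop
  endfacet
  facet normal 0.0000 -1.0000 0.0000
    outer loop
      vertex 0.0 0.0 0.0
      vertex 17.0 0.0 17.0
      vertex 0.0 0.0 17.0
    endloop
  endfacet
  facet normal 1.0000 0.0000 0.0000
    outer loop
      vertex 17.0 0.0 0.0
      vertex 17.0 6.0 0.0
      vertex 17.0 6.0 17.0
    endloop
  endfacet
  facet normal 1.0000 0.0000 0.0000
    outer loop
      vertex 17.0 0.0 0.0
      vertex 17.0 6.0 17.0
      vertex 17.0 0.0 17.0
    endloop
  endfacet
  facet normal 0.0000 1.0000 0.0000
    outer loop
      vertex 17.0 6.0 0.0
      vertex 8.0 6.0 0.0
      vertex 8.0 6.0 17.0
    endloop
  endfacet
  facet normal 0.0000 1.0000 0.0000
    outer loop
      vertex 17.0 6.0 0.0
      vertex 8.0 6.0 17.0
      vertex 17.0 6.0 17.0
    endloop
  endfacet
  facet normal 1.0000 0.0000 0.0000
    outer loop
      vertex 8.0 6.0 0.0
      vertex 8.0 20.0 0.0
      vertex 8.0 20.0 17.0
    endloop
  endfacet
  facet normal 1.0000 0.0000 0.0000
    outer loop
      vertex 8.0 6.0 0.0
      vertex 8.0 20.0 17.0
      vertex 8.0 6.0 17.0
    endloop
  endfacet
  facet normal 0.0000 1.0000 0.0000
    outer loop
      vertex 8.0 20.0 0.0
      vertex 0.0 20.0 0.0
      vertex 0.0 20.0 17.0
    endloop
  endfacet
  facet normal 0.0000 1.0000 0.0000
    outer loop
      vertex 8.0 20.0 0.0
      vertex 0.0 20.0 17.0
      vertex 8.0 20.0 17.0
    endloop
  endfacet
  facet normal -1.0000 0.0000 0.0000
    outer loop
      vertex 0.0 20.0 0.0
      vertex 0.0 0.0 0.0
      vertex 0.0 0.0 17.0
    endloop
  endfacet
  facet normal -1.0000 0.0000 0.0000
    outer loop
      vertex 0.0 20.0 0.0
      vertex 0.0 0.0 17.0
      vertex 0.0 20.0 17.0
    endloop
  endfacet
endsolid part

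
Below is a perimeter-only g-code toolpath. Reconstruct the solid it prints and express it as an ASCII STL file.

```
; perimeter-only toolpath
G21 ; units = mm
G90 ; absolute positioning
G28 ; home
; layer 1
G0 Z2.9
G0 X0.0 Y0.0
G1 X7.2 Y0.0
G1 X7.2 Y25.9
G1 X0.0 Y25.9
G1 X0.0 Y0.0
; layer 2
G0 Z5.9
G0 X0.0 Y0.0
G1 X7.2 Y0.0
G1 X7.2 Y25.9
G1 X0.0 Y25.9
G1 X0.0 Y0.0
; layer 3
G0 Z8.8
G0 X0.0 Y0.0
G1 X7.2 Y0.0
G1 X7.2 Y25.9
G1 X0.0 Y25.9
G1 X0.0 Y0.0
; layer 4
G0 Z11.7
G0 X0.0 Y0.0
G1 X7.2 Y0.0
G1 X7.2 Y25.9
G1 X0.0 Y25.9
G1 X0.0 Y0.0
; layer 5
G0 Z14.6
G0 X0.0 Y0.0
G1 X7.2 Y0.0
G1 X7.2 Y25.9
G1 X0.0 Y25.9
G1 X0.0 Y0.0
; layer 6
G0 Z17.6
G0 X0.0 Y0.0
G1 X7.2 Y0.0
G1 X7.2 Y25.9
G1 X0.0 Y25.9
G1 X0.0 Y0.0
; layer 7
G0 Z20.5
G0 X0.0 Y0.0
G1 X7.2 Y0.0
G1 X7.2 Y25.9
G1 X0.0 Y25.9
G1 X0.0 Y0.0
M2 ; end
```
solid part
  facet normal 0.0000 0.0000 -1.0000
    outer loop
      vertex 7.2 25.9 0.0
      vertex 7.2 0.0 0.0
      vertex 0.0 0.0 0.0
    endloop
  endfacet
  facet normal 0.0000 0.0000 -1.0000
    outer loop
      vertex 0.0 25.9 0.0
      vertex 7.2 25.9 0.0
      vertex 0.0 0.0 0.0
    endloop
  endfacet
  facet normal 0.0000 0.0000 1.0000
    outer loop
      vertex 0.0 0.0 20.5
      vertex 7.2 0.0 20.5
      vertex 7.2 25.9 20.5
    endloop
  endfacet
  facet normal 0.0000 0.0000 1.0000
    outer loop
      vertex 0.0 0.0 20.5
      vertex 7.2 25.9 20.5
      vertex 0.0 25.9 20.5
    endloop
  endfacet
  facet normal 0.0000 -1.0000 0.0000
    outer loop
      vertex 0.0 0.0 0.0
      vertex 7.2 0.0 0.0
      vertex 7.2 0.0 20.5
    endloop
  endfacet
  facet normal 0.0000 -1.0000 0.0000
    outer loop
      vertex 0.0 0.0 0.0
      vertex 7.2 0.0 20.5
      vertex 0.0 0.0 20.5
    endloop
  endfacet
  facet normal 0.0000 1.0000 0.0000
    outer loop
      vertex 7.2 25.9 20.5
      vertex 7.2 25.9 0.0
      vertex 0.0 25.9 0.0
    endloop
  endfacet
  facet normal 0.0000 1.0000 0.0000
    outer loop
      vertex 0.0 25.9 20.5
      vertex 7.2 25.9 20.5
      vertex 0.0 25.9 0.0
    endloop
  endfacet
  facet normal -1.0000 0.0000 0.0000
    outer loop
      vertex 0.0 25.9 20.5
      vertex 0.0 25.9 0.0
      vertex 0.0 0.0 0.0
    endloop
  endfacet
  facet normal -1.0000 0.0000 0.0000
    outer loop
      vertex 0.0 0.0 20.5
      vertex 0.0 25.9 20.5
      vertex 0.0 0.0 0.0
    endloop
  endfacet
  facet normal 1.0000 0.0000 0.0000
    outer loop
      vertex 7.2 0.0 0.0
      vertex 7.2 25.9 0.0
      vertex 7.2 25.9 20.5
    endloop
  endfacet
  facet normal 1.0000 0.0000 0.0000
    outer loop
      vertex 7.2 0.0 0.0
      vertex 7.2 25.9 20.5
      vertex 7.2 0.0 20.5
    endloop
  endfacet
endsolid part

The G0 Z moves step by Δz≈2.9 mm. Every layer's G1 loop is the same polygon, so the solid is a straight extrusion of it from z=0 to z≈20.5. Closing with flat bottom and top caps and triangulating gives 12 facets — a rectangular box, roughly 7.2 × 25.9 mm footprint and 20.5 mm tall.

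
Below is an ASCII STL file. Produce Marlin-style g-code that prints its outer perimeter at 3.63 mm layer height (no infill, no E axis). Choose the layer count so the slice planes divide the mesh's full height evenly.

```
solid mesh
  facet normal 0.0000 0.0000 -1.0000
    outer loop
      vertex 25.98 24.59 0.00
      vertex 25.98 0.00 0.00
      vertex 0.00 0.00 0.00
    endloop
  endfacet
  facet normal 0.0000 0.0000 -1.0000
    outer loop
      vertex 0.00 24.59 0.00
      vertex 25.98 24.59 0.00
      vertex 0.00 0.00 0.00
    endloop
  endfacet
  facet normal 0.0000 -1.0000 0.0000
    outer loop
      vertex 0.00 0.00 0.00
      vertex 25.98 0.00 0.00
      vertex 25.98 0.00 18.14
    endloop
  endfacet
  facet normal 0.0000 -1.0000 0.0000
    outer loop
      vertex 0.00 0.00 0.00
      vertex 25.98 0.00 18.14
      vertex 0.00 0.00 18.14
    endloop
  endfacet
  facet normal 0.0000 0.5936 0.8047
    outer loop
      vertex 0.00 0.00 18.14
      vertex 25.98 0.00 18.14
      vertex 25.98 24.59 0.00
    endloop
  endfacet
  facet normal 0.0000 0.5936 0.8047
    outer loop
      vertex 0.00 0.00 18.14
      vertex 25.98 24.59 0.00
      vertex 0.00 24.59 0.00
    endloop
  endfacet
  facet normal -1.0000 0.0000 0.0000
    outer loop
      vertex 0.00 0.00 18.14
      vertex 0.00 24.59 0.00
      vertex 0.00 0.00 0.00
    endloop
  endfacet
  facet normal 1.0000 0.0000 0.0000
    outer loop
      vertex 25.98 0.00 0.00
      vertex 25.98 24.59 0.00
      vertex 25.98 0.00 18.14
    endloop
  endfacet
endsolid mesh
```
; perimeter-only toolpath
G21 ; units = mm
G90 ; absolute positioning
G28 ; home
; layer 1
G0 Z3.63
G0 X0.00 Y0.00
G1 X25.98 Y0.00
G1 X25.98 Y19.67
G1 X0.00 Y19.67
G1 X0.00 Y0.00
; layer 2
G0 Z7.26
G0 X0.00 Y0.00
G1 X25.98 Y0.00
G1 X25.98 Y14.75
G1 X0.00 Y14.75
G1 X0.00 Y0.00
; layer 3
G0 Z10.88
G0 X0.00 Y0.00
G1 X25.98 Y0.00
G1 X25.98 Y9.84
G1 X0.00 Y9.84
G1 X0.00 Y0.00
; layer 4
G0 Z14.51
G0 X0.00 Y0.00
G1 X25.98 Y0.00
G1 X25.98 Y4.92
G1 X0.00 Y4.92
G1 X0.00 Y0.00
M2 ; end

The solid is a wedge (ramp): 26 × 24.6 mm base, rising to 18.1 mm along the y=0 edge and sloping linearly to z=0 at y=24.6. Slicing at Δz = 3.63 mm — 5 equal slices spanning the solid's height, so layer i sits at z = i·h/5 — gives 4 non-empty perimeters. Each is a 4-segment closed polygon; G0 lifts to the layer z and rapids to the start vertex, then G1 traces the edges. The cross-section shrinks linearly with z (the slice at the apex is degenerate and omitted).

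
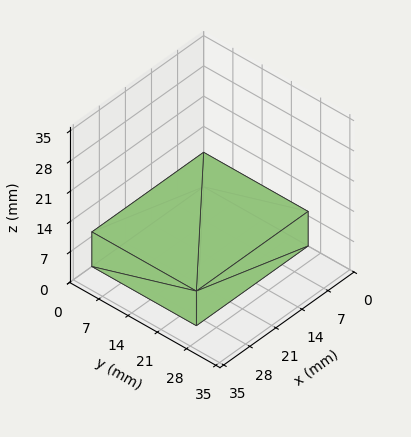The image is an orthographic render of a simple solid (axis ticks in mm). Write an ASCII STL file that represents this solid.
Reading the render: the shape is a rectangular box, roughly 30 × 25 mm footprint and 8 mm tall (dimensions read to the nearest mm from the axis ticks). For the STL, each face is triangulated and given an outward normal.

solid part
  facet normal 0.0000 0.0000 -1.0000
    outer loop
      vertex 30.0 25.0 0.0
      vertex 30.0 0.0 0.0
      vertex 0.0 0.0 0.0
    endloop
  endfacet
  facet normal 0.0000 0.0000 -1.0000
    outer loop
      vertex 0.0 25.0 0.0
      vertex 30.0 25.0 0.0
      vertex 0.0 0.0 0.0
    endloop
  endfacet
  facet normal 0.0000 0.0000 1.0000
    outer loop
      vertex 0.0 0.0 8.0
      vertex 30.0 0.0 8.0
      vertex 30.0 25.0 8.0
    endloop
  endfacet
  facet normal 0.0000 0.0000 1.0000
    outer loop
      vertex 0.0 0.0 8.0
      vertex 30.0 25.0 8.0
      vertex 0.0 25.0 8.0
    endloop
  endfacet
  facet normal 0.0000 -1.0000 0.0000
    outer loop
      vertex 0.0 0.0 0.0
      vertex 30.0 0.0 0.0
      vertex 30.0 0.0 8.0
    endloop
  endfacet
  facet normal 0.0000 -1.0000 0.0000
    outer loop
      vertex 0.0 0.0 0.0
      vertex 30.0 0.0 8.0
      vertex 0.0 0.0 8.0
    endloop
  endfacet
  facet normal 0.0000 1.0000 0.0000
    outer loop
      vertex 30.0 25.0 8.0
      vertex 30.0 25.0 0.0
      vertex 0.0 25.0 0.0
    endloop
  endfacet
  facet normal 0.0000 1.0000 0.0000
    outer loop
      vertex 0.0 25.0 8.0
      vertex 30.0 25.0 8.0
      vertex 0.0 25.0 0.0
    endloop
  endfacet
  facet normal -1.0000 0.0000 0.0000
    outer loop
      vertex 0.0 25.0 8.0
      vertex 0.0 25.0 0.0
      vertex 0.0 0.0 0.0
    endloop
  endfacet
  facet normal -1.0000 0.0000 0.0000
    outer loop
      vertex 0.0 0.0 8.0
      vertex 0.0 25.0 8.0
      vertex 0.0 0.0 0.0
    endloop
  endfacet
  facet normal 1.0000 0.0000 0.0000
    outer loop
      vertex 30.0 0.0 0.0
      vertex 30.0 25.0 0.0
      vertex 30.0 25.0 8.0
    endloop
  endfacet
  facet normal 1.0000 0.0000 0.0000
    outer loop
      vertex 30.0 0.0 0.0
      vertex 30.0 25.0 8.0
      vertex 30.0 0.0 8.0
    endloop
  endfacet
endsolid part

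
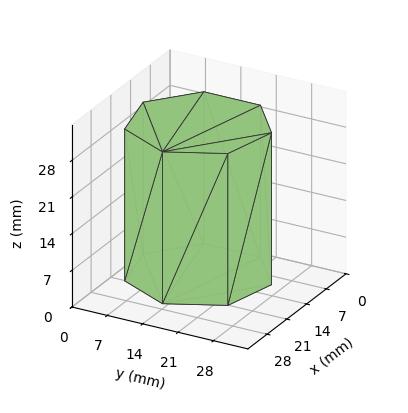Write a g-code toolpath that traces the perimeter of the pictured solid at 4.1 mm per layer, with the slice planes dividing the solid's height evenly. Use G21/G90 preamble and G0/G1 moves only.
Reading the render: the shape is a regular 7-sided prism (a cylinder approximated with 7 flat sides), circumscribed radius ≈ 13 mm, height ≈ 29 mm (dimensions read to the nearest mm from the axis ticks). For the g-code, the solid's height is divided into equal slices at the stated Δz and each level perimeter traced with G1 moves after a G0 lift.

; perimeter-only toolpath
G21 ; units = mm
G90 ; absolute positioning
G28 ; home
; layer 1
G0 Z4.1
G0 X26.0 Y13.0
G1 X21.1 Y23.2
G1 X10.1 Y25.7
G1 X1.3 Y18.6
G1 X1.3 Y7.4
G1 X10.1 Y0.3
G1 X21.1 Y2.8
G1 X26.0 Y13.0
; layer 2
G0 Z8.3
G0 X26.0 Y13.0
G1 X21.1 Y23.2
G1 X10.1 Y25.7
G1 X1.3 Y18.6
G1 X1.3 Y7.4
G1 X10.1 Y0.3
G1 X21.1 Y2.8
G1 X26.0 Y13.0
; layer 3
G0 Z12.4
G0 X26.0 Y13.0
G1 X21.1 Y23.2
G1 X10.1 Y25.7
G1 X1.3 Y18.6
G1 X1.3 Y7.4
G1 X10.1 Y0.3
G1 X21.1 Y2.8
G1 X26.0 Y13.0
; layer 4
G0 Z16.6
G0 X26.0 Y13.0
G1 X21.1 Y23.2
G1 X10.1 Y25.7
G1 X1.3 Y18.6
G1 X1.3 Y7.4
G1 X10.1 Y0.3
G1 X21.1 Y2.8
G1 X26.0 Y13.0
; layer 5
G0 Z20.7
G0 X26.0 Y13.0
G1 X21.1 Y23.2
G1 X10.1 Y25.7
G1 X1.3 Y18.6
G1 X1.3 Y7.4
G1 X10.1 Y0.3
G1 X21.1 Y2.8
G1 X26.0 Y13.0
; layer 6
G0 Z24.9
G0 X26.0 Y13.0
G1 X21.1 Y23.2
G1 X10.1 Y25.7
G1 X1.3 Y18.6
G1 X1.3 Y7.4
G1 X10.1 Y0.3
G1 X21.1 Y2.8
G1 X26.0 Y13.0
; layer 7
G0 Z29.0
G0 X26.0 Y13.0
G1 X21.1 Y23.2
G1 X10.1 Y25.7
G1 X1.3 Y18.6
G1 X1.3 Y7.4
G1 X10.1 Y0.3
G1 X21.1 Y2.8
G1 X26.0 Y13.0
M2 ; end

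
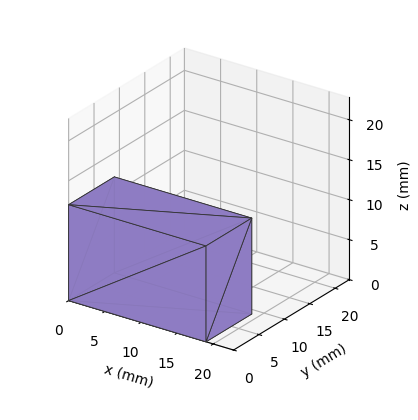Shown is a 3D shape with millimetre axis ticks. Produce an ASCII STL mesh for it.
Reading the render: the shape is a rectangular box, roughly 19 × 9 mm footprint and 12 mm tall (dimensions read to the nearest mm from the axis ticks). For the STL, each face is triangulated and given an outward normal.

solid part
  facet normal 0.0000 0.0000 -1.0000
    outer loop
      vertex 19.000 9.000 0.000
      vertex 19.000 0.000 0.000
      vertex 0.000 0.000 0.000
    endloop
  endfacet
  facet normal 0.0000 0.0000 -1.0000
    outer loop
      vertex 0.000 9.000 0.000
      vertex 19.000 9.000 0.000
      vertex 0.000 0.000 0.000
    endloop
  endfacet
  facet normal 0.0000 0.0000 1.0000
    outer loop
      vertex 0.000 0.000 12.000
      vertex 19.000 0.000 12.000
      vertex 19.000 9.000 12.000
    endloop
  endfacet
  facet normal 0.0000 0.0000 1.0000
    outer loop
      vertex 0.000 0.000 12.000
      vertex 19.000 9.000 12.000
      vertex 0.000 9.000 12.000
    endloop
  endfacet
  facet normal 0.0000 -1.0000 0.0000
    outer loop
      vertex 0.000 0.000 0.000
      vertex 19.000 0.000 0.000
      vertex 19.000 0.000 12.000
    endloop
  endfacet
  facet normal 0.0000 -1.0000 0.0000
    outer loop
      vertex 0.000 0.000 0.000
      vertex 19.000 0.000 12.000
      vertex 0.000 0.000 12.000
    endloop
  endfacet
  facet normal 0.0000 1.0000 0.0000
    outer loop
      vertex 19.000 9.000 12.000
      vertex 19.000 9.000 0.000
      vertex 0.000 9.000 0.000
    endloop
  endfacet
  facet normal 0.0000 1.0000 0.0000
    outer loop
      vertex 0.000 9.000 12.000
      vertex 19.000 9.000 12.000
      vertex 0.000 9.000 0.000
    endloop
  endfacet
  facet normal -1.0000 0.0000 0.0000
    outer loop
      vertex 0.000 9.000 12.000
      vertex 0.000 9.000 0.000
      vertex 0.000 0.000 0.000
    endloop
  endfacet
  facet normal -1.0000 0.0000 0.0000
    outer loop
      vertex 0.000 0.000 12.000
      vertex 0.000 9.000 12.000
      vertex 0.000 0.000 0.000
    endloop
  endfacet
  facet normal 1.0000 0.0000 0.0000
    outer loop
      vertex 19.000 0.000 0.000
      vertex 19.000 9.000 0.000
      vertex 19.000 9.000 12.000
    endloop
  endfacet
  facet normal 1.0000 0.0000 0.0000
    outer loop
      vertex 19.000 0.000 0.000
      vertex 19.000 9.000 12.000
      vertex 19.000 0.000 12.000
    endloop
  endfacet
endsolid part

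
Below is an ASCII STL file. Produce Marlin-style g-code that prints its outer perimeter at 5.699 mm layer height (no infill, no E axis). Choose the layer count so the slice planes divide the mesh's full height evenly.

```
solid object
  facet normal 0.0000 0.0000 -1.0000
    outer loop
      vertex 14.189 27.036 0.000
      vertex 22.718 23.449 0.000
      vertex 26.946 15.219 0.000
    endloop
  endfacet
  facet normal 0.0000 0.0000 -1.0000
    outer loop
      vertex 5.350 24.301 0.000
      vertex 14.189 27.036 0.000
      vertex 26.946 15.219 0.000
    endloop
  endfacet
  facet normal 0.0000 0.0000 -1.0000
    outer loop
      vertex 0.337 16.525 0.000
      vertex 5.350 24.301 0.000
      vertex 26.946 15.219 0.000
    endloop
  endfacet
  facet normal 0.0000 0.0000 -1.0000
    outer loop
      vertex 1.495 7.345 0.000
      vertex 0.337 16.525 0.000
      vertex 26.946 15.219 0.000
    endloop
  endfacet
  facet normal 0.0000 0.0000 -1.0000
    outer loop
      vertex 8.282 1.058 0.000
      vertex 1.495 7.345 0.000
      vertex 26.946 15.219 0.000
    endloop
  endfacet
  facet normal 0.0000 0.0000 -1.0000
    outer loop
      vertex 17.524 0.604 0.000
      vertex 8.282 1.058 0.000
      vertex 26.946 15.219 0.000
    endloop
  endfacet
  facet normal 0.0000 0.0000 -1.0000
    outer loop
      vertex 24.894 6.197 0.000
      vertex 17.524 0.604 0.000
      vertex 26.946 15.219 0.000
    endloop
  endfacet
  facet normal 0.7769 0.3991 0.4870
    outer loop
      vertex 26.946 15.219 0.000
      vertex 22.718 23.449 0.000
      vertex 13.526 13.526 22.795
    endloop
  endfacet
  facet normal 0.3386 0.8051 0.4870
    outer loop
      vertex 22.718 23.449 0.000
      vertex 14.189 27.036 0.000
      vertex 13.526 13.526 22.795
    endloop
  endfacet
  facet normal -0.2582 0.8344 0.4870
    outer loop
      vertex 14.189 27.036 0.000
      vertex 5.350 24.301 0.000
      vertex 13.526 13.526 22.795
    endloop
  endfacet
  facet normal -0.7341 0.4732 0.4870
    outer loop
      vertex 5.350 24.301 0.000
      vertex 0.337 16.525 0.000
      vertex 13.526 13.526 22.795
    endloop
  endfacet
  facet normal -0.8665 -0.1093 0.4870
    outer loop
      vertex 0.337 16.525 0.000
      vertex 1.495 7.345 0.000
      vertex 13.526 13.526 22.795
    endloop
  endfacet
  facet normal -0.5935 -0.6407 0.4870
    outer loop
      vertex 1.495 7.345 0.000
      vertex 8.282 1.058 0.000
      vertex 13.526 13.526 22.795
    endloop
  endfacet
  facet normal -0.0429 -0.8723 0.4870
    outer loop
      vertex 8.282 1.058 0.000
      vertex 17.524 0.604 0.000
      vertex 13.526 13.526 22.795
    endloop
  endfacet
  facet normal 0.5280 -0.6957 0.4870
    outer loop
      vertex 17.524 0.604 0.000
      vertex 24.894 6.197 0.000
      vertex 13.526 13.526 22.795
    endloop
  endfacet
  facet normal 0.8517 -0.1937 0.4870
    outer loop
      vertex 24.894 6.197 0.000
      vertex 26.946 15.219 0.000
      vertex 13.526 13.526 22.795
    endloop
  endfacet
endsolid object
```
; perimeter-only toolpath
G21 ; units = mm
G90 ; absolute positioning
G28 ; home
; layer 1
G0 Z5.699
G0 X23.591 Y14.796
G1 X20.420 Y20.968
G1 X14.023 Y23.659
G1 X7.394 Y21.607
G1 X3.634 Y15.775
G1 X4.503 Y8.890
G1 X9.593 Y4.175
G1 X16.524 Y3.834
G1 X22.052 Y8.029
G1 X23.591 Y14.796
; layer 2
G0 Z11.398
G0 X20.236 Y14.372
G1 X18.122 Y18.488
G1 X13.857 Y20.281
G1 X9.438 Y18.913
G1 X6.931 Y15.025
G1 X7.511 Y10.435
G1 X10.904 Y7.292
G1 X15.525 Y7.065
G1 X19.210 Y9.861
G1 X20.236 Y14.372
; layer 3
G0 Z17.096
G0 X16.881 Y13.949
G1 X15.824 Y16.007
G1 X13.692 Y16.904
G1 X11.482 Y16.220
G1 X10.229 Y14.276
G1 X10.518 Y11.981
G1 X12.215 Y10.409
G1 X14.526 Y10.296
G1 X16.368 Y11.694
G1 X16.881 Y13.949
M2 ; end

The solid is a regular 9-sided pyramid, base circumscribed radius ≈ 13.5 mm, apex at z ≈ 22.8 mm. Slicing at Δz = 5.699 mm — 4 equal slices spanning the solid's height, so layer i sits at z = i·h/4 — gives 3 non-empty perimeters. Each is a 9-segment closed polygon; G0 lifts to the layer z and rapids to the start vertex, then G1 traces the edges. The cross-section shrinks linearly with z (the slice at the apex is degenerate and omitted).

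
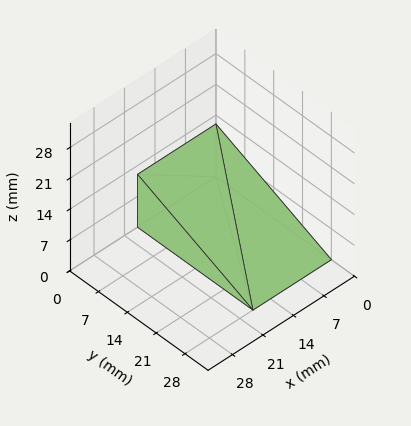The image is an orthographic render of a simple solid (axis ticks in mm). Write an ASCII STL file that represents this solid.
Reading the render: the shape is a wedge (ramp): 18 × 28 mm base, rising to 12 mm along the y=0 edge and sloping linearly to z=0 at y=28 (dimensions read to the nearest mm from the axis ticks). For the STL, each face is triangulated and given an outward normal.

solid part
  facet normal 0.0000 0.0000 -1.0000
    outer loop
      vertex 18.0 28.0 0.0
      vertex 18.0 0.0 0.0
      vertex 0.0 0.0 0.0
    endloop
  endfacet
  facet normal 0.0000 0.0000 -1.0000
    outer loop
      vertex 0.0 28.0 0.0
      vertex 18.0 28.0 0.0
      vertex 0.0 0.0 0.0
    endloop
  endfacet
  facet normal 0.0000 -1.0000 0.0000
    outer loop
      vertex 0.0 0.0 0.0
      vertex 18.0 0.0 0.0
      vertex 18.0 0.0 12.0
    endloop
  endfacet
  facet normal 0.0000 -1.0000 0.0000
    outer loop
      vertex 0.0 0.0 0.0
      vertex 18.0 0.0 12.0
      vertex 0.0 0.0 12.0
    endloop
  endfacet
  facet normal 0.0000 0.3939 0.9191
    outer loop
      vertex 0.0 0.0 12.0
      vertex 18.0 0.0 12.0
      vertex 18.0 28.0 0.0
    endloop
  endfacet
  facet normal 0.0000 0.3939 0.9191
    outer loop
      vertex 0.0 0.0 12.0
      vertex 18.0 28.0 0.0
      vertex 0.0 28.0 0.0
    endloop
  endfacet
  facet normal -1.0000 0.0000 0.0000
    outer loop
      vertex 0.0 0.0 12.0
      vertex 0.0 28.0 0.0
      vertex 0.0 0.0 0.0
    endloop
  endfacet
  facet normal 1.0000 0.0000 0.0000
    outer loop
      vertex 18.0 0.0 0.0
      vertex 18.0 28.0 0.0
      vertex 18.0 0.0 12.0
    endloop
  endfacet
endsolid part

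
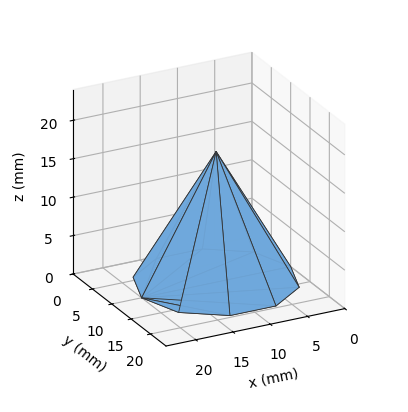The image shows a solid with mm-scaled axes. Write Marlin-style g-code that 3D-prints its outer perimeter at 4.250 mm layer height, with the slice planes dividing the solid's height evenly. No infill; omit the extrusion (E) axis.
Reading the render: the shape is a regular 10-sided pyramid, base circumscribed radius ≈ 10 mm, apex at z ≈ 17 mm (dimensions read to the nearest mm from the axis ticks). For the g-code, the solid's height is divided into equal slices at the stated Δz and each level perimeter traced with G1 moves after a G0 lift.

; perimeter-only toolpath
G21 ; units = mm
G90 ; absolute positioning
G28 ; home
; layer 1
G0 Z4.250
G0 X17.500 Y10.000
G1 X16.067 Y14.409
G1 X12.317 Y17.133
G1 X7.683 Y17.133
G1 X3.933 Y14.409
G1 X2.500 Y10.000
G1 X3.933 Y5.591
G1 X7.683 Y2.867
G1 X12.317 Y2.867
G1 X16.067 Y5.591
G1 X17.500 Y10.000
; layer 2
G0 Z8.500
G0 X15.000 Y10.000
G1 X14.045 Y12.939
G1 X11.545 Y14.755
G1 X8.455 Y14.755
G1 X5.955 Y12.939
G1 X5.000 Y10.000
G1 X5.955 Y7.061
G1 X8.455 Y5.245
G1 X11.545 Y5.245
G1 X14.045 Y7.061
G1 X15.000 Y10.000
; layer 3
G0 Z12.750
G0 X12.500 Y10.000
G1 X12.023 Y11.470
G1 X10.773 Y12.378
G1 X9.227 Y12.378
G1 X7.978 Y11.470
G1 X7.500 Y10.000
G1 X7.978 Y8.530
G1 X9.227 Y7.622
G1 X10.773 Y7.622
G1 X12.023 Y8.530
G1 X12.500 Y10.000
M2 ; end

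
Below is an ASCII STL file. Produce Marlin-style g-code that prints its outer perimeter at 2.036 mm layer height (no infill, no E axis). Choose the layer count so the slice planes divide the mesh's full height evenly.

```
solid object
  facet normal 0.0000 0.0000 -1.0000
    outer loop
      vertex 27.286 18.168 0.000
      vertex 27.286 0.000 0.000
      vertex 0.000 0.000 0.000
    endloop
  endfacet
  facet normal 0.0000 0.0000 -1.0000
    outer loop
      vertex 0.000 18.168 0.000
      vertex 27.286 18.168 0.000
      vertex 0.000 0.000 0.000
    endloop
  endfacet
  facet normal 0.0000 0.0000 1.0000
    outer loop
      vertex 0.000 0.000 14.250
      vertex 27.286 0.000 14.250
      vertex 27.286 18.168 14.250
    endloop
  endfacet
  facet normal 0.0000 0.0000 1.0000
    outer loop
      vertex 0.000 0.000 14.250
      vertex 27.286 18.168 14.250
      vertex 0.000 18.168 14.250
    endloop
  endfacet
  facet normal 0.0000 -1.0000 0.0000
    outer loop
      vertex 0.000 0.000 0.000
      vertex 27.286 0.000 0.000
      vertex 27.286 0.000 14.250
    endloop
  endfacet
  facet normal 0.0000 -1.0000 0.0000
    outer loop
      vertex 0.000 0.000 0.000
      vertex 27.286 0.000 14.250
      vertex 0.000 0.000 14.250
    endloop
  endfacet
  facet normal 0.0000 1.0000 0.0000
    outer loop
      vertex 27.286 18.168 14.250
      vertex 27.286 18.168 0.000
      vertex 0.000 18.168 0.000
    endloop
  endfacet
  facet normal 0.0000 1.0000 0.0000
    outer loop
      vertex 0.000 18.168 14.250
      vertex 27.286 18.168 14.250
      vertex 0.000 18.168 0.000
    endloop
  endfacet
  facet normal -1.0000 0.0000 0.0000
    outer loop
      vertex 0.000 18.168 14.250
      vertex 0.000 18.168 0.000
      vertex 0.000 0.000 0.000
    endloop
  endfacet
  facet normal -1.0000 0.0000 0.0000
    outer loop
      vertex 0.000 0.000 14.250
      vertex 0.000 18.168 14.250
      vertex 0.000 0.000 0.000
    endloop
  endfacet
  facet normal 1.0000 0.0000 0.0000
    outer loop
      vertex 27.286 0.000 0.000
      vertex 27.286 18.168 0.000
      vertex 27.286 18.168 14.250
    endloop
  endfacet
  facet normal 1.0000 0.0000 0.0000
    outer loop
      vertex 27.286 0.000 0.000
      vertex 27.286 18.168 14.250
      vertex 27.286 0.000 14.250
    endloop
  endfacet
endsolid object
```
; perimeter-only toolpath
G21 ; units = mm
G90 ; absolute positioning
G28 ; home
; layer 1
G0 Z2.036
G0 X0.000 Y0.000
G1 X27.286 Y0.000
G1 X27.286 Y18.168
G1 X0.000 Y18.168
G1 X0.000 Y0.000
; layer 2
G0 Z4.071
G0 X0.000 Y0.000
G1 X27.286 Y0.000
G1 X27.286 Y18.168
G1 X0.000 Y18.168
G1 X0.000 Y0.000
; layer 3
G0 Z6.107
G0 X0.000 Y0.000
G1 X27.286 Y0.000
G1 X27.286 Y18.168
G1 X0.000 Y18.168
G1 X0.000 Y0.000
; layer 4
G0 Z8.143
G0 X0.000 Y0.000
G1 X27.286 Y0.000
G1 X27.286 Y18.168
G1 X0.000 Y18.168
G1 X0.000 Y0.000
; layer 5
G0 Z10.179
G0 X0.000 Y0.000
G1 X27.286 Y0.000
G1 X27.286 Y18.168
G1 X0.000 Y18.168
G1 X0.000 Y0.000
; layer 6
G0 Z12.214
G0 X0.000 Y0.000
G1 X27.286 Y0.000
G1 X27.286 Y18.168
G1 X0.000 Y18.168
G1 X0.000 Y0.000
; layer 7
G0 Z14.250
G0 X0.000 Y0.000
G1 X27.286 Y0.000
G1 X27.286 Y18.168
G1 X0.000 Y18.168
G1 X0.000 Y0.000
M2 ; end

The solid is a rectangular box, roughly 27.3 × 18.2 mm footprint and 14.2 mm tall. Slicing at Δz = 2.036 mm — 7 equal slices spanning the solid's height, so layer i sits at z = i·h/7 — gives 7 non-empty perimeters. Each is a 4-segment closed polygon; G0 lifts to the layer z and rapids to the start vertex, then G1 traces the edges.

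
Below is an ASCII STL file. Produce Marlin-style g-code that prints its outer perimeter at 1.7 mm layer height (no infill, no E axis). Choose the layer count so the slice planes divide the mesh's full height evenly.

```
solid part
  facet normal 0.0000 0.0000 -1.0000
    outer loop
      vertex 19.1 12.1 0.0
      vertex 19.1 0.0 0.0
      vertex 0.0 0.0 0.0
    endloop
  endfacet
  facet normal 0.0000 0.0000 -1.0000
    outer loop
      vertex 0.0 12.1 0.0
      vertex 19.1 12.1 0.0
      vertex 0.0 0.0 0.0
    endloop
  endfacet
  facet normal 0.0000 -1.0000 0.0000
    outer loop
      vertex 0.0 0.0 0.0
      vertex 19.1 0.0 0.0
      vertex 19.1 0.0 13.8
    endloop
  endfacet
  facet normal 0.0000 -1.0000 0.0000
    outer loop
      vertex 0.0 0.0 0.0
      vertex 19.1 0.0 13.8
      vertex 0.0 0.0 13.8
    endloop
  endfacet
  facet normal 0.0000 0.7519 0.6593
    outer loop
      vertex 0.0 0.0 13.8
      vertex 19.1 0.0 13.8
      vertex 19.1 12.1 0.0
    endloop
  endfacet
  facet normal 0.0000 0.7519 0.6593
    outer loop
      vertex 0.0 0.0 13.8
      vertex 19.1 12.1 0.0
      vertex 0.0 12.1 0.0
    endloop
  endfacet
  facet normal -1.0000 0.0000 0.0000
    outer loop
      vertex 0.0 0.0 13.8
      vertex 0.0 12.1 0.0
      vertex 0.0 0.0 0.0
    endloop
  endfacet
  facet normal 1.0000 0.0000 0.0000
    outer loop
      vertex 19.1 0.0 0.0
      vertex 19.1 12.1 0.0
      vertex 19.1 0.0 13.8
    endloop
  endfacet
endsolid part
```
; perimeter-only toolpath
G21 ; units = mm
G90 ; absolute positioning
G28 ; home
; layer 1
G0 Z1.7
G0 X0.0 Y0.0
G1 X19.1 Y0.0
G1 X19.1 Y10.6
G1 X0.0 Y10.6
G1 X0.0 Y0.0
; layer 2
G0 Z3.5
G0 X0.0 Y0.0
G1 X19.1 Y0.0
G1 X19.1 Y9.1
G1 X0.0 Y9.1
G1 X0.0 Y0.0
; layer 3
G0 Z5.2
G0 X0.0 Y0.0
G1 X19.1 Y0.0
G1 X19.1 Y7.6
G1 X0.0 Y7.6
G1 X0.0 Y0.0
; layer 4
G0 Z6.9
G0 X0.0 Y0.0
G1 X19.1 Y0.0
G1 X19.1 Y6.0
G1 X0.0 Y6.0
G1 X0.0 Y0.0
; layer 5
G0 Z8.6
G0 X0.0 Y0.0
G1 X19.1 Y0.0
G1 X19.1 Y4.5
G1 X0.0 Y4.5
G1 X0.0 Y0.0
; layer 6
G0 Z10.4
G0 X0.0 Y0.0
G1 X19.1 Y0.0
G1 X19.1 Y3.0
G1 X0.0 Y3.0
G1 X0.0 Y0.0
; layer 7
G0 Z12.1
G0 X0.0 Y0.0
G1 X19.1 Y0.0
G1 X19.1 Y1.5
G1 X0.0 Y1.5
G1 X0.0 Y0.0
M2 ; end

The solid is a wedge (ramp): 19.1 × 12.1 mm base, rising to 13.8 mm along the y=0 edge and sloping linearly to z=0 at y=12.1. Slicing at Δz = 1.7 mm — 8 equal slices spanning the solid's height, so layer i sits at z = i·h/8 — gives 7 non-empty perimeters. Each is a 4-segment closed polygon; G0 lifts to the layer z and rapids to the start vertex, then G1 traces the edges. The cross-section shrinks linearly with z (the slice at the apex is degenerate and omitted).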